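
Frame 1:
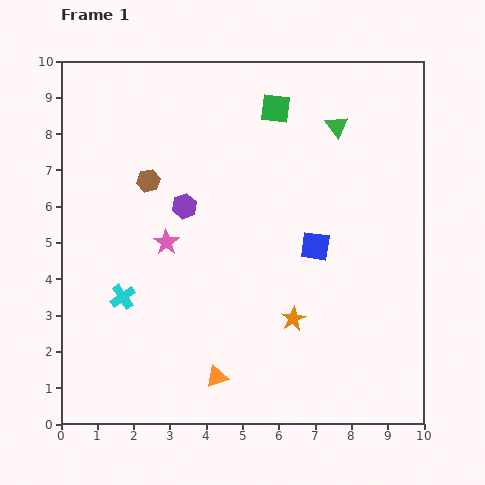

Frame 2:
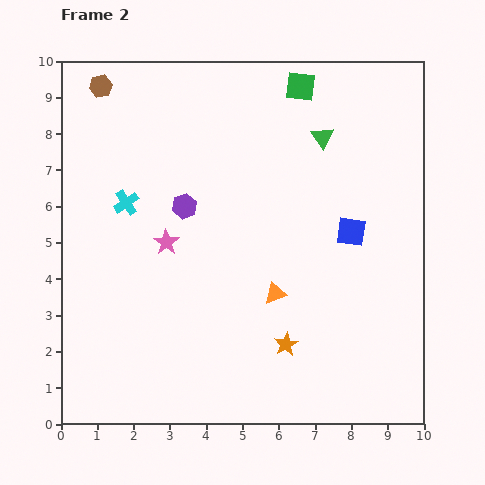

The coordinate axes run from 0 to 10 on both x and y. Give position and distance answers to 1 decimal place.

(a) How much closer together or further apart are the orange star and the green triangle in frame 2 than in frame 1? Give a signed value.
+0.4

Distance in frame 1: 5.4. Distance in frame 2: 5.8.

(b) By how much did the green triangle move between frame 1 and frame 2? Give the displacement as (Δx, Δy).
(-0.4, -0.3)

The green triangle was at (7.6, 8.2) in frame 1 and (7.2, 7.9) in frame 2.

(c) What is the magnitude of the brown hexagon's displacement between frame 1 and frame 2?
2.9

The brown hexagon moved from (2.4, 6.7) to (1.1, 9.3), a distance of √(1.3² + 2.6²) ≈ 2.9.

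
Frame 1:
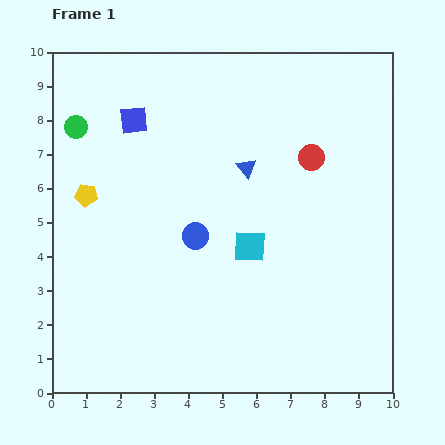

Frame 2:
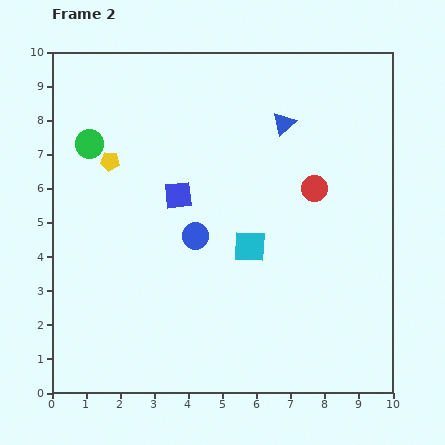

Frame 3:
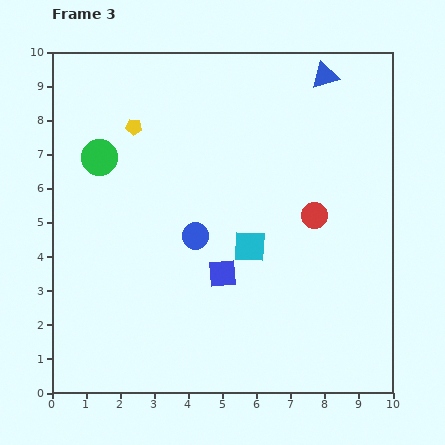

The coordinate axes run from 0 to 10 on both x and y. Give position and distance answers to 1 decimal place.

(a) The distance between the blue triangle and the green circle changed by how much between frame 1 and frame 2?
+0.6

Distance in frame 1: 5.1. Distance in frame 2: 5.7.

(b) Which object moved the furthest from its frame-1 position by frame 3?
the blue square

(moved 5.2; next 3.5)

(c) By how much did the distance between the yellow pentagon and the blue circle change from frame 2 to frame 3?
+0.4

Distance in frame 2: 3.3. Distance in frame 3: 3.7.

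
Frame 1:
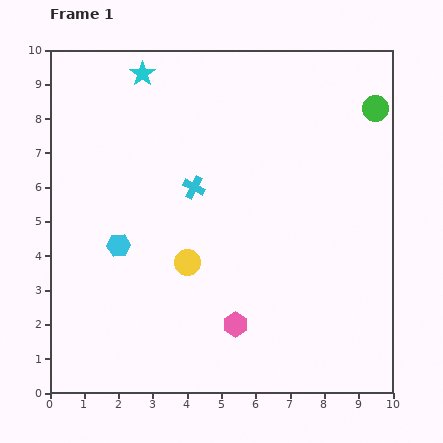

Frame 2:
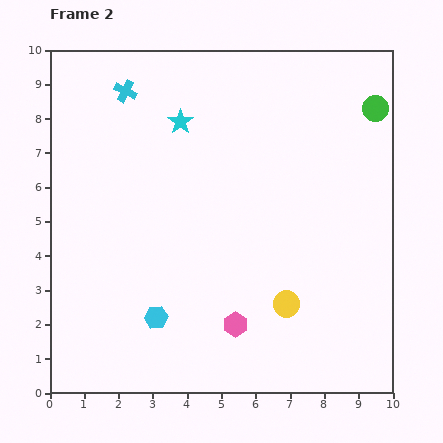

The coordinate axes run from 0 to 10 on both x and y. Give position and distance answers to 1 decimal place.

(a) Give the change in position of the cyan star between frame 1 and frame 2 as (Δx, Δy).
(1.1, -1.4)

The cyan star was at (2.7, 9.3) in frame 1 and (3.8, 7.9) in frame 2.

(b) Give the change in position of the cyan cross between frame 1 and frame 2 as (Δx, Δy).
(-2.0, 2.8)

The cyan cross was at (4.2, 6.0) in frame 1 and (2.2, 8.8) in frame 2.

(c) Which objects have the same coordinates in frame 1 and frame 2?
the pink hexagon, the green circle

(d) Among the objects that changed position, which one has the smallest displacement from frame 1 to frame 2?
the cyan star

(moved 1.8)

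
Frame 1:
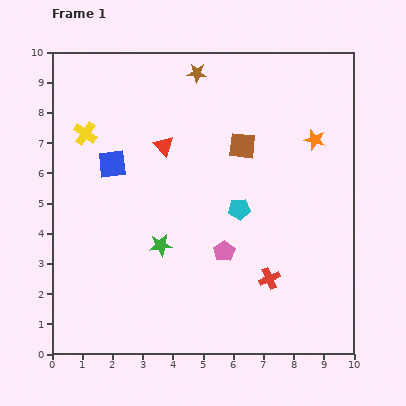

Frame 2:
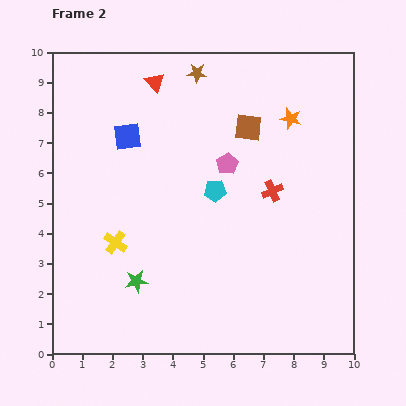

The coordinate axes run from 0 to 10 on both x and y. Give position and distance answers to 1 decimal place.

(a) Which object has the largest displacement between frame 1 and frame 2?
the yellow cross

(moved 3.7; next 2.9)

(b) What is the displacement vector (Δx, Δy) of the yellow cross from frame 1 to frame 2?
(1.0, -3.6)

The yellow cross was at (1.1, 7.3) in frame 1 and (2.1, 3.7) in frame 2.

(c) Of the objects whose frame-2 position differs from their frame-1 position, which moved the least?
the brown square

(moved 0.6)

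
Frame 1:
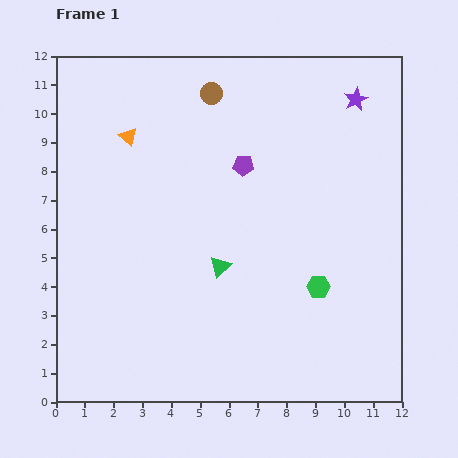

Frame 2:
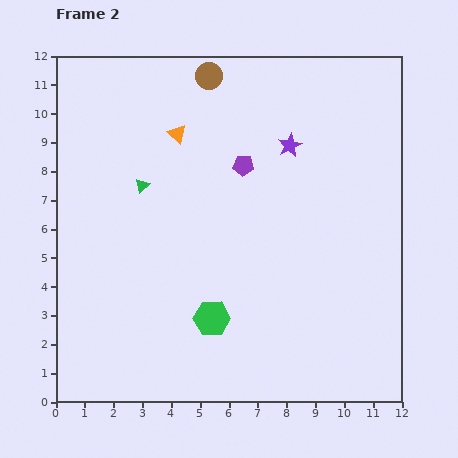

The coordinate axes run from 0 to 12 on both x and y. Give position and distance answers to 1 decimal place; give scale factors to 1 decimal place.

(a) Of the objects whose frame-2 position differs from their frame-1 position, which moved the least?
the brown circle

(moved 0.6)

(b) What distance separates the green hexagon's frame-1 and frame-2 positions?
3.9

The green hexagon moved from (9.1, 4.0) to (5.4, 2.9), a distance of √(3.7² + 1.1²) ≈ 3.9.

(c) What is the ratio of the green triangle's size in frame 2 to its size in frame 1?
0.7×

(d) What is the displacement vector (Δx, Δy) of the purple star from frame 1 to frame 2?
(-2.3, -1.6)

The purple star was at (10.4, 10.5) in frame 1 and (8.1, 8.9) in frame 2.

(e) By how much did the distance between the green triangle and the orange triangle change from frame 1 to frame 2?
-3.3

Distance in frame 1: 5.5. Distance in frame 2: 2.2.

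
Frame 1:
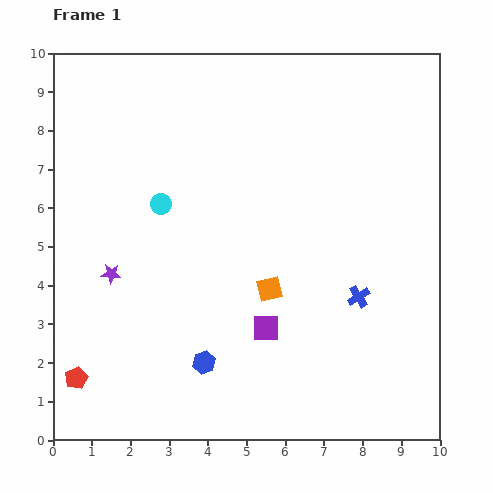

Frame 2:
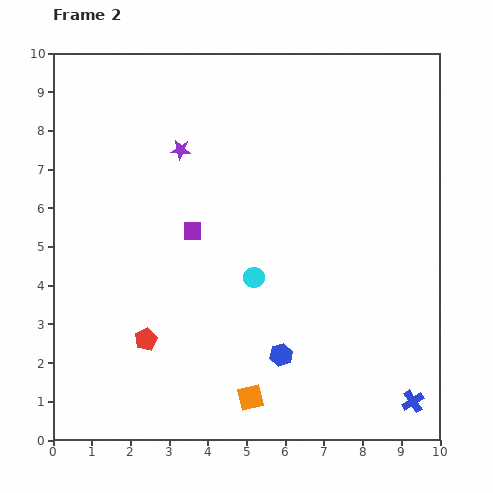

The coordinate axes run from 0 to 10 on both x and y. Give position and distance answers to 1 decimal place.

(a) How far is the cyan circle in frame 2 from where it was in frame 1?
3.1

The cyan circle moved from (2.8, 6.1) to (5.2, 4.2), a distance of √(2.4² + 1.9²) ≈ 3.1.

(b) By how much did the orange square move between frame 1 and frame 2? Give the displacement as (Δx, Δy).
(-0.5, -2.8)

The orange square was at (5.6, 3.9) in frame 1 and (5.1, 1.1) in frame 2.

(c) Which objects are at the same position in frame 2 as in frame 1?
none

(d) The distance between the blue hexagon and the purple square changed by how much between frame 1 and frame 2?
+2.1

Distance in frame 1: 1.8. Distance in frame 2: 3.9.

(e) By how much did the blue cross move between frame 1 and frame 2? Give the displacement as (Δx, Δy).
(1.4, -2.7)

The blue cross was at (7.9, 3.7) in frame 1 and (9.3, 1.0) in frame 2.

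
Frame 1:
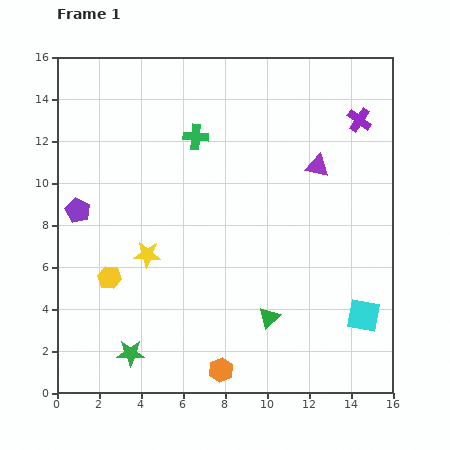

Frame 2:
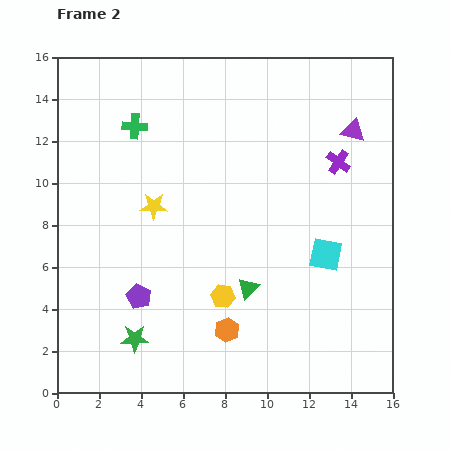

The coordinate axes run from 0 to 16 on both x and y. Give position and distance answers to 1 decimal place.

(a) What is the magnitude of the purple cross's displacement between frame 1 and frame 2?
2.2

The purple cross moved from (14.4, 13.0) to (13.4, 11.0), a distance of √(1.0² + 2.0²) ≈ 2.2.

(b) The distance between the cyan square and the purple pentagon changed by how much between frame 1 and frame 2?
-5.4

Distance in frame 1: 14.5. Distance in frame 2: 9.1.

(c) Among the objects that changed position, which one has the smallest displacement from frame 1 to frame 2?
the green star

(moved 0.7)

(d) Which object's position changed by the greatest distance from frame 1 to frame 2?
the yellow hexagon

(moved 5.5; next 5.0)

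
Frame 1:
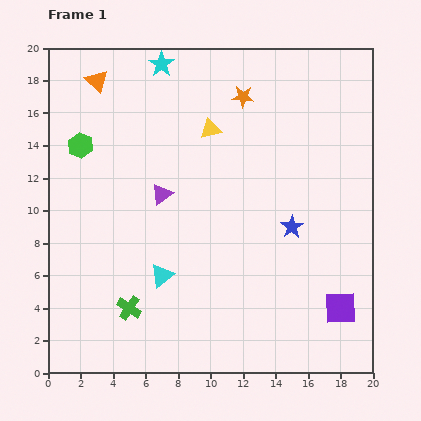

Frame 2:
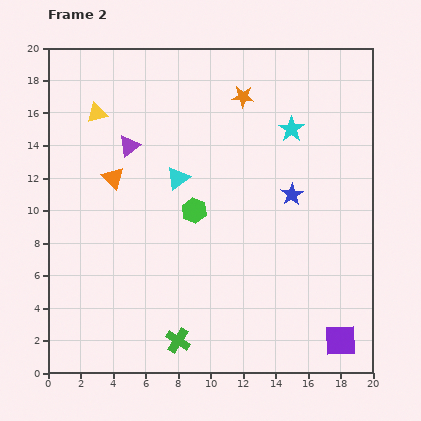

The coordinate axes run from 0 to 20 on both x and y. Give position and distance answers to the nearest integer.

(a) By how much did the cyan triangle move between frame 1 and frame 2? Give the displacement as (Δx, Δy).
(1, 6)

The cyan triangle was at (7, 6) in frame 1 and (8, 12) in frame 2.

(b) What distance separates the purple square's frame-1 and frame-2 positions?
2

The purple square moved from (18, 4) to (18, 2), a distance of √(0² + 2²) ≈ 2.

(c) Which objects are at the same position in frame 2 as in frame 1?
the orange star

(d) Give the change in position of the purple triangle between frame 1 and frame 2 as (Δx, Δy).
(-2, 3)

The purple triangle was at (7, 11) in frame 1 and (5, 14) in frame 2.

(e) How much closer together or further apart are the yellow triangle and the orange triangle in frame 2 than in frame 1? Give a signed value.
-4

Distance in frame 1: 8. Distance in frame 2: 4.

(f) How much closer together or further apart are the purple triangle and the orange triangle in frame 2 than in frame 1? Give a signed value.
-6

Distance in frame 1: 8. Distance in frame 2: 2.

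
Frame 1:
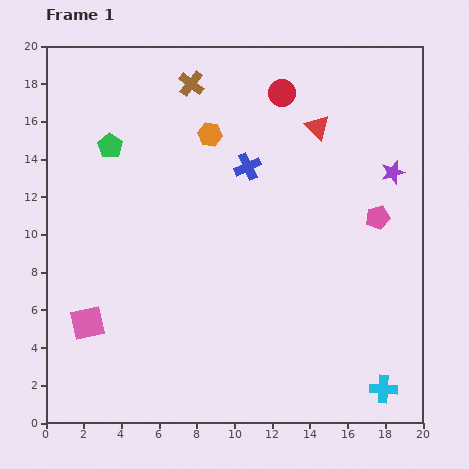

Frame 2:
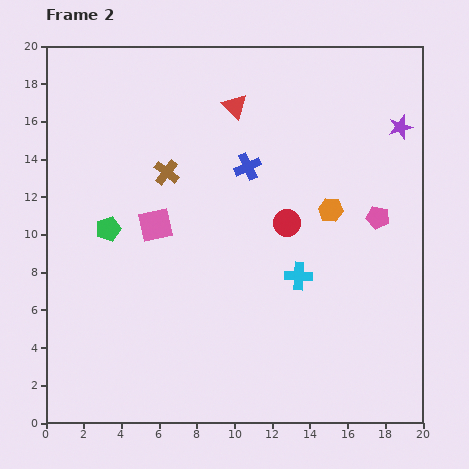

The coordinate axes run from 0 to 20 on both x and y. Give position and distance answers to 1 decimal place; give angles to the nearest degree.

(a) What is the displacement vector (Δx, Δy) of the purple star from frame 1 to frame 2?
(0.4, 2.4)

The purple star was at (18.4, 13.3) in frame 1 and (18.8, 15.7) in frame 2.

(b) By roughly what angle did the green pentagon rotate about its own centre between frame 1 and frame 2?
19° clockwise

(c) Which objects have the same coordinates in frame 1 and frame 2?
the blue cross, the pink pentagon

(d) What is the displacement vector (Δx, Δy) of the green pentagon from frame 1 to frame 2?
(-0.1, -4.4)

The green pentagon was at (3.4, 14.7) in frame 1 and (3.3, 10.3) in frame 2.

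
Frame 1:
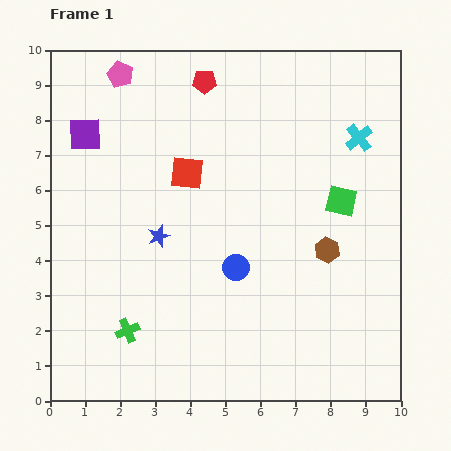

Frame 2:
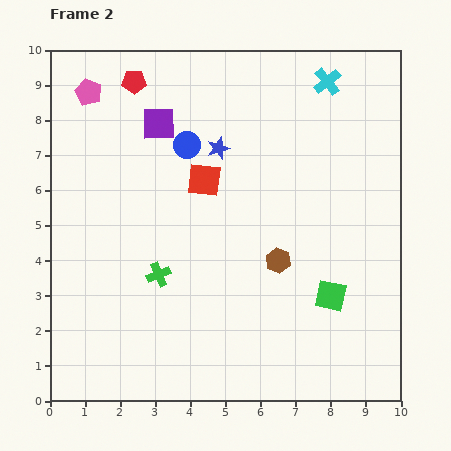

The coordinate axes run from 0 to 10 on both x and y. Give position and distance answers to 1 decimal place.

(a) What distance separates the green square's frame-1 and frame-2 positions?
2.7

The green square moved from (8.3, 5.7) to (8.0, 3.0), a distance of √(0.3² + 2.7²) ≈ 2.7.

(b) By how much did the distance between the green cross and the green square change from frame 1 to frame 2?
-2.2

Distance in frame 1: 7.1. Distance in frame 2: 4.9.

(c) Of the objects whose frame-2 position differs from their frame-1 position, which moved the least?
the red square

(moved 0.5)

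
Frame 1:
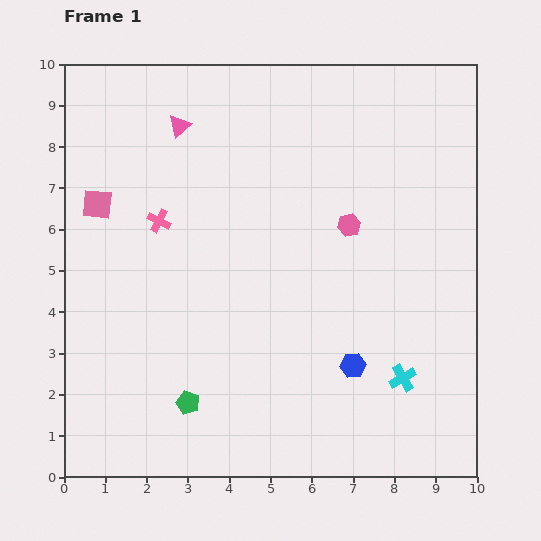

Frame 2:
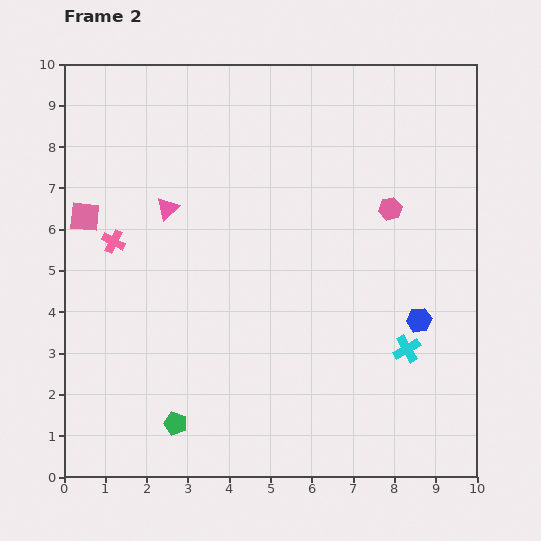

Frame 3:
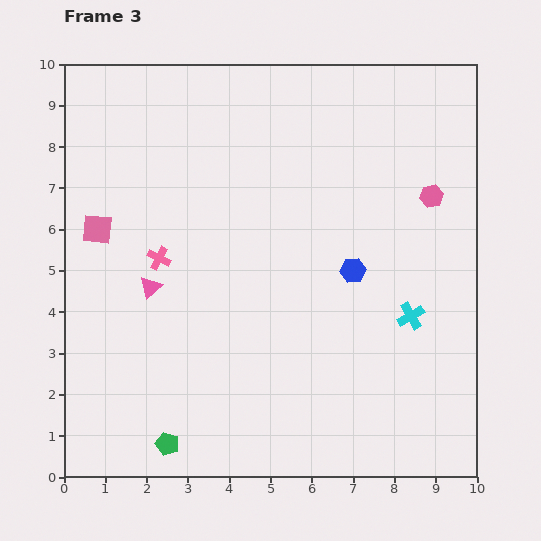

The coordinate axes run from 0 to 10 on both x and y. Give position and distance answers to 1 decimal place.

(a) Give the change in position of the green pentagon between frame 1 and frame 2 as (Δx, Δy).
(-0.3, -0.5)

The green pentagon was at (3.0, 1.8) in frame 1 and (2.7, 1.3) in frame 2.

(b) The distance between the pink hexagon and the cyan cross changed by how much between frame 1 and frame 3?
-1.0

Distance in frame 1: 3.9. Distance in frame 3: 2.9.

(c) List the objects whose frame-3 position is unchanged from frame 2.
none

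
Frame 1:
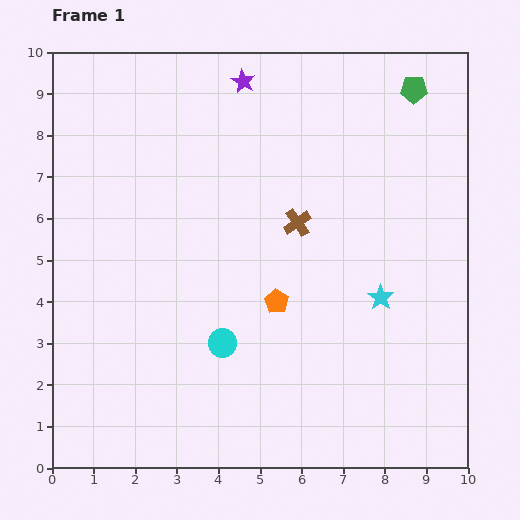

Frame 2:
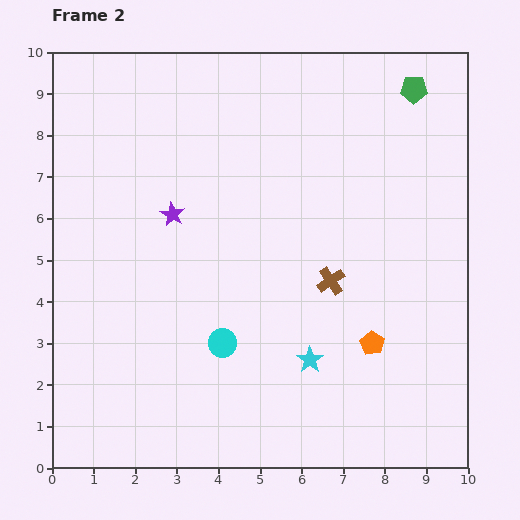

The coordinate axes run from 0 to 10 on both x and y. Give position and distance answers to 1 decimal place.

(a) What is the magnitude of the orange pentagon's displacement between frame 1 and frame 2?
2.5

The orange pentagon moved from (5.4, 4.0) to (7.7, 3.0), a distance of √(2.3² + 1.0²) ≈ 2.5.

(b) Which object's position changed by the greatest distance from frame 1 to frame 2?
the purple star

(moved 3.6; next 2.5)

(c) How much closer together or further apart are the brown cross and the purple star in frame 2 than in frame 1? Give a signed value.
+0.5

Distance in frame 1: 3.6. Distance in frame 2: 4.1.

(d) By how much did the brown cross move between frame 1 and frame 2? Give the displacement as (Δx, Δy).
(0.8, -1.4)

The brown cross was at (5.9, 5.9) in frame 1 and (6.7, 4.5) in frame 2.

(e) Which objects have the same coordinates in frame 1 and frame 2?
the cyan circle, the green pentagon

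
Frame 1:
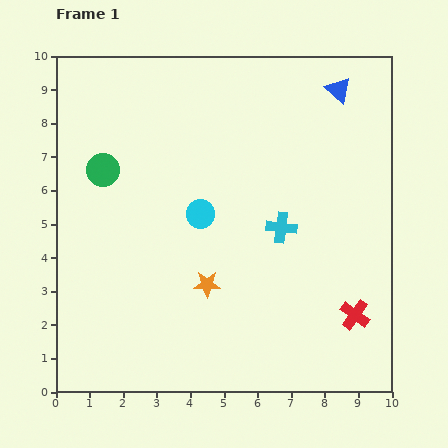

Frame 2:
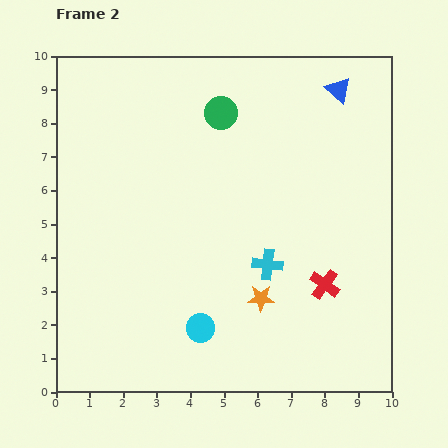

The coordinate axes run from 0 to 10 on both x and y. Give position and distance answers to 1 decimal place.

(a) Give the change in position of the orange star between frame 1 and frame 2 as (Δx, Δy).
(1.6, -0.4)

The orange star was at (4.5, 3.2) in frame 1 and (6.1, 2.8) in frame 2.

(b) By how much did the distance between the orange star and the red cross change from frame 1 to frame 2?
-2.6

Distance in frame 1: 4.5. Distance in frame 2: 1.9.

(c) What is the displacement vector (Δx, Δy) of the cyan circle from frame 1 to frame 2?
(0.0, -3.4)

The cyan circle was at (4.3, 5.3) in frame 1 and (4.3, 1.9) in frame 2.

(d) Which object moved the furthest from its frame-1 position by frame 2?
the green circle

(moved 3.9; next 3.4)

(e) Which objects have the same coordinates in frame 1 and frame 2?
the blue triangle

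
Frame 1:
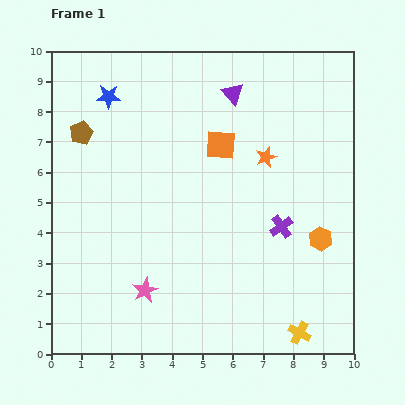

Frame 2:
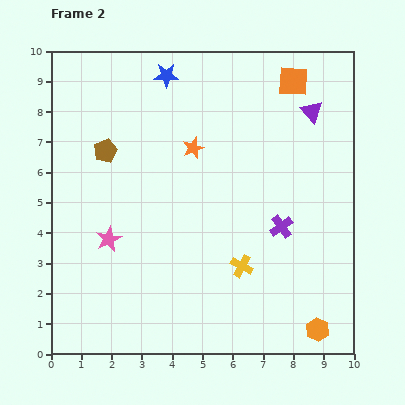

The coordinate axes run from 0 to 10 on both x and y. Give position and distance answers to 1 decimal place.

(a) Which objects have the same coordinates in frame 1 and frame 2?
the purple cross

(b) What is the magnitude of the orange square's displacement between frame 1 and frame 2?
3.2

The orange square moved from (5.6, 6.9) to (8.0, 9.0), a distance of √(2.4² + 2.1²) ≈ 3.2.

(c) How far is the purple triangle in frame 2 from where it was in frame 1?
2.7

The purple triangle moved from (6.0, 8.6) to (8.6, 8.0), a distance of √(2.6² + 0.6²) ≈ 2.7.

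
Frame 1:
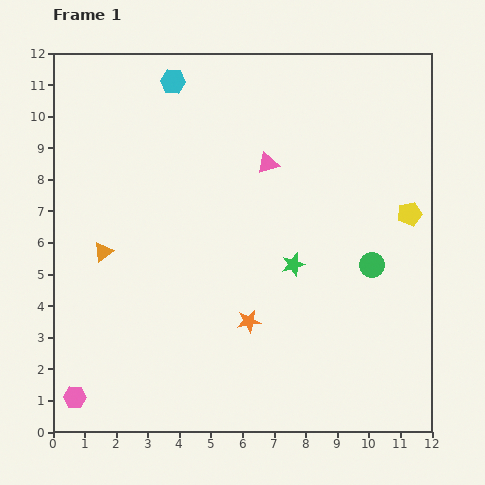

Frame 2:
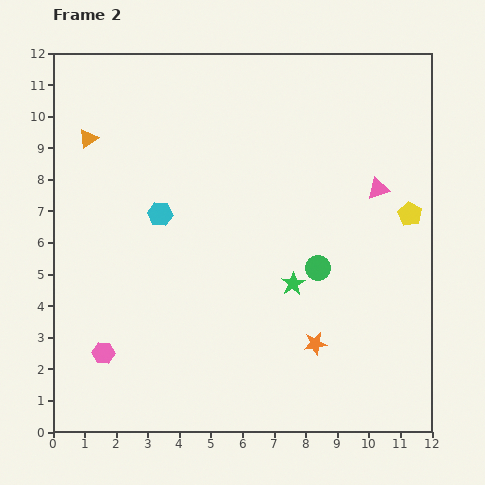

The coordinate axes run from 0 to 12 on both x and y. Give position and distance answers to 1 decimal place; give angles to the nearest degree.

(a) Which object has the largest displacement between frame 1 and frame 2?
the cyan hexagon

(moved 4.2; next 3.6)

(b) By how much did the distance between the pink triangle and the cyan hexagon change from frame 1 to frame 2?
+2.9

Distance in frame 1: 4.0. Distance in frame 2: 6.9.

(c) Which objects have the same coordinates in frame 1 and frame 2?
the yellow pentagon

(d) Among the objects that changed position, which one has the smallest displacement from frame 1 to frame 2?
the green star

(moved 0.6)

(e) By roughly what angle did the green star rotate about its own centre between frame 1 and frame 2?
15° counter-clockwise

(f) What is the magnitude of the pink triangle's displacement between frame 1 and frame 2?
3.6

The pink triangle moved from (6.8, 8.5) to (10.3, 7.7), a distance of √(3.5² + 0.8²) ≈ 3.6.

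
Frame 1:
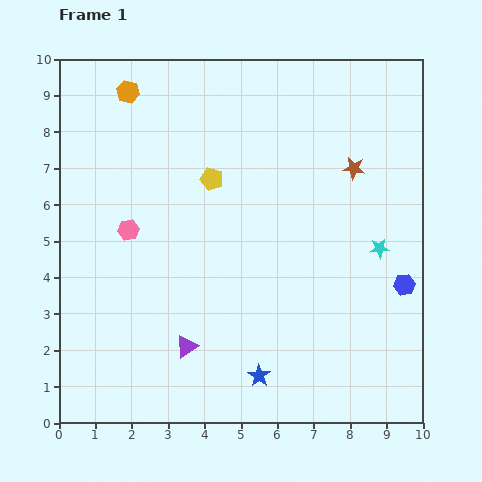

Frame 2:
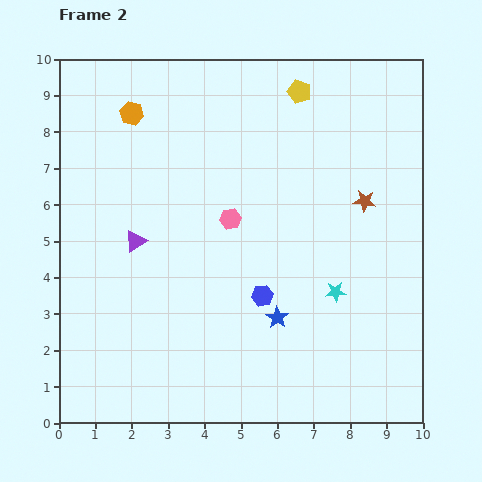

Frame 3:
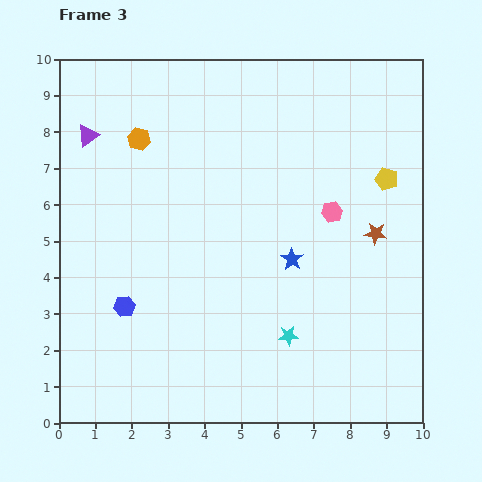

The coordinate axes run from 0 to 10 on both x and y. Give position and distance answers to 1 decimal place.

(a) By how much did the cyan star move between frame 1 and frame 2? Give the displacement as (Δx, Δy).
(-1.2, -1.2)

The cyan star was at (8.8, 4.8) in frame 1 and (7.6, 3.6) in frame 2.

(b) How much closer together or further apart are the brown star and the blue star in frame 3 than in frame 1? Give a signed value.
-3.9

Distance in frame 1: 6.3. Distance in frame 3: 2.4.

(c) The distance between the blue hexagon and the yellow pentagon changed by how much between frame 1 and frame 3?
+2.0

Distance in frame 1: 6.0. Distance in frame 3: 8.0.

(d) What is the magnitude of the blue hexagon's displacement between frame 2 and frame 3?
3.8

The blue hexagon moved from (5.6, 3.5) to (1.8, 3.2), a distance of √(3.8² + 0.3²) ≈ 3.8.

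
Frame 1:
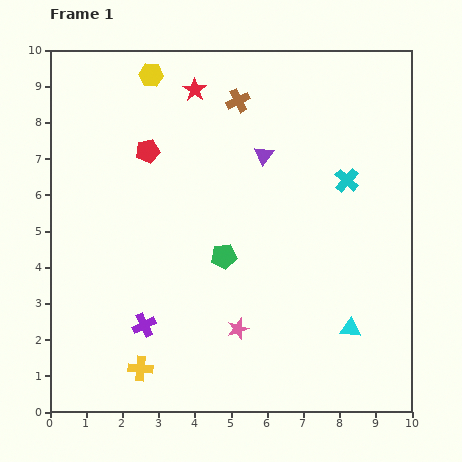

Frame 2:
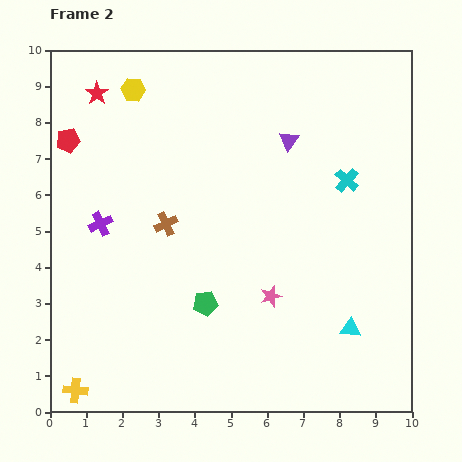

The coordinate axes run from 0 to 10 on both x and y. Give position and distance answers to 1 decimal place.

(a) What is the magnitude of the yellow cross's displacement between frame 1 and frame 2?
1.9

The yellow cross moved from (2.5, 1.2) to (0.7, 0.6), a distance of √(1.8² + 0.6²) ≈ 1.9.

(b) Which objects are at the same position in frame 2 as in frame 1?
the cyan triangle, the cyan cross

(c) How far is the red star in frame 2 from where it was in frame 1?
2.7

The red star moved from (4.0, 8.9) to (1.3, 8.8), a distance of √(2.7² + 0.1²) ≈ 2.7.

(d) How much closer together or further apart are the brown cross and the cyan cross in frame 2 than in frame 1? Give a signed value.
+1.4

Distance in frame 1: 3.7. Distance in frame 2: 5.1.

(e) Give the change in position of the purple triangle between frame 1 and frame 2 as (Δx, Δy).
(0.7, 0.4)

The purple triangle was at (5.9, 7.1) in frame 1 and (6.6, 7.5) in frame 2.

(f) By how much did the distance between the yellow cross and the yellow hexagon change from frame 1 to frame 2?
+0.4

Distance in frame 1: 8.1. Distance in frame 2: 8.5.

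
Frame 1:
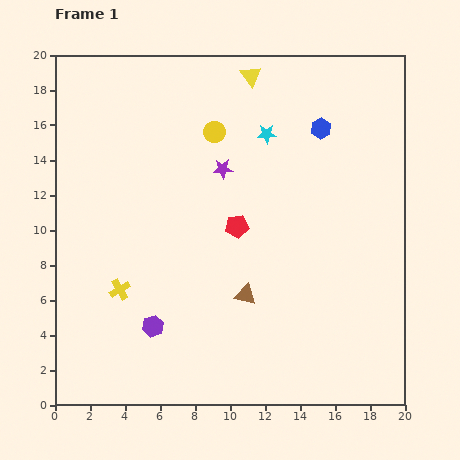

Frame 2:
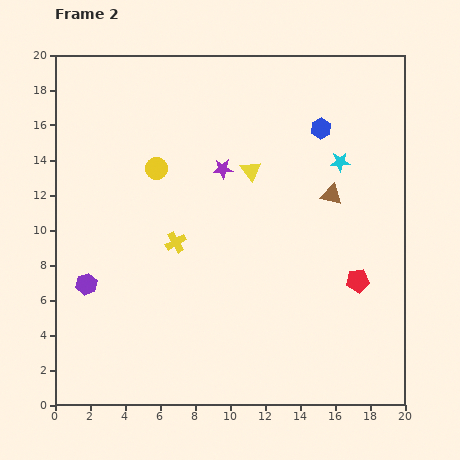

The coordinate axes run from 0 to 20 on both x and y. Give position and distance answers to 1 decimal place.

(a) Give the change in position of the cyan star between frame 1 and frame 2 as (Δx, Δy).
(4.2, -1.6)

The cyan star was at (12.1, 15.5) in frame 1 and (16.3, 13.9) in frame 2.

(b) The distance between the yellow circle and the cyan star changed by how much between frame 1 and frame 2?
+7.5

Distance in frame 1: 3.0. Distance in frame 2: 10.5.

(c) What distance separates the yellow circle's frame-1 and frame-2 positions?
3.9

The yellow circle moved from (9.1, 15.6) to (5.8, 13.5), a distance of √(3.3² + 2.1²) ≈ 3.9.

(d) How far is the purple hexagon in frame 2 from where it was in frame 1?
4.5

The purple hexagon moved from (5.6, 4.5) to (1.8, 6.9), a distance of √(3.8² + 2.4²) ≈ 4.5.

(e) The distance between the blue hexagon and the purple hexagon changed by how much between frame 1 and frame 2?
+1.3

Distance in frame 1: 14.8. Distance in frame 2: 16.1.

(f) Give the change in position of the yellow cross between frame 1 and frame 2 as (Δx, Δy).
(3.2, 2.7)

The yellow cross was at (3.7, 6.6) in frame 1 and (6.9, 9.3) in frame 2.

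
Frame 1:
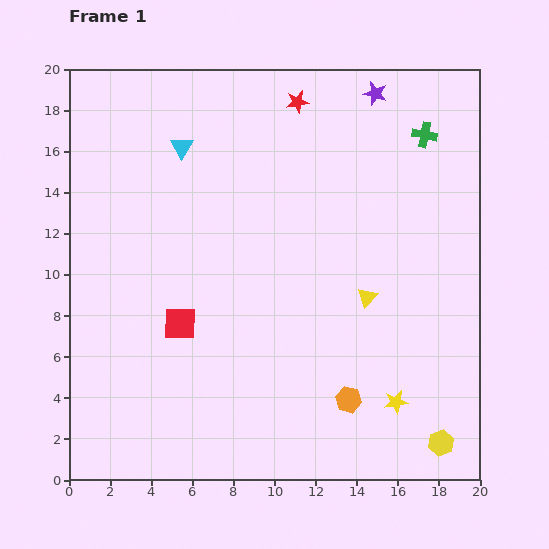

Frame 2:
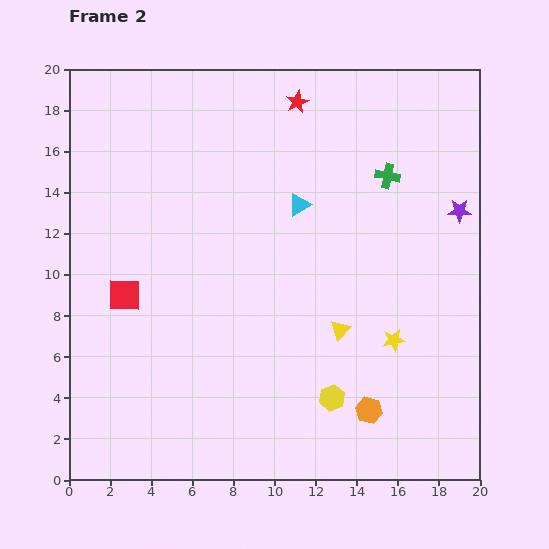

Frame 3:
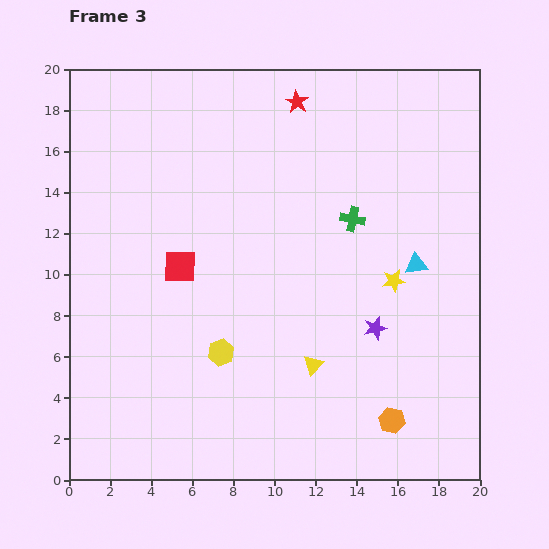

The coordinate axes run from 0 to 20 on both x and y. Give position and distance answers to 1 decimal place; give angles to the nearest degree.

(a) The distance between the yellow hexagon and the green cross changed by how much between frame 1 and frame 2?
-3.9

Distance in frame 1: 15.0. Distance in frame 2: 11.1.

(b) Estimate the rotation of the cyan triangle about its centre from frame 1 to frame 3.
51° clockwise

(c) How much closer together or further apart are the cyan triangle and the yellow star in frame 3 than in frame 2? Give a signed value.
-6.6

Distance in frame 2: 8.0. Distance in frame 3: 1.4.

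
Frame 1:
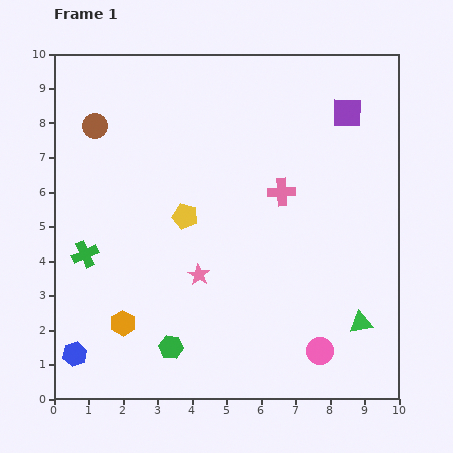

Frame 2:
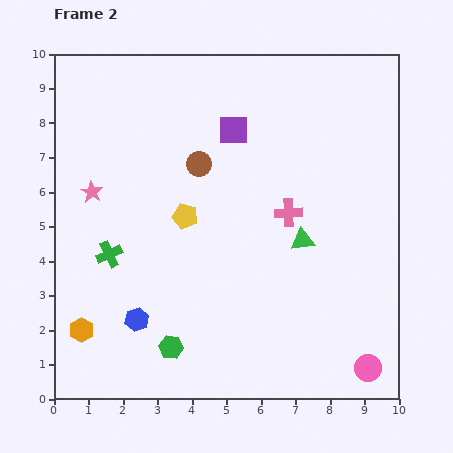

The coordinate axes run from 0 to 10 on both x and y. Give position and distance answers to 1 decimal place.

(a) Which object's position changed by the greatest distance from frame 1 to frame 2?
the pink star

(moved 3.9; next 3.3)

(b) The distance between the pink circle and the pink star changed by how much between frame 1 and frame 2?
+5.4

Distance in frame 1: 4.1. Distance in frame 2: 9.5.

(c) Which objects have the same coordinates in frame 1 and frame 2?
the yellow pentagon, the green hexagon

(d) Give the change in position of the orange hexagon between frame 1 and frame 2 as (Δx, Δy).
(-1.2, -0.2)

The orange hexagon was at (2.0, 2.2) in frame 1 and (0.8, 2.0) in frame 2.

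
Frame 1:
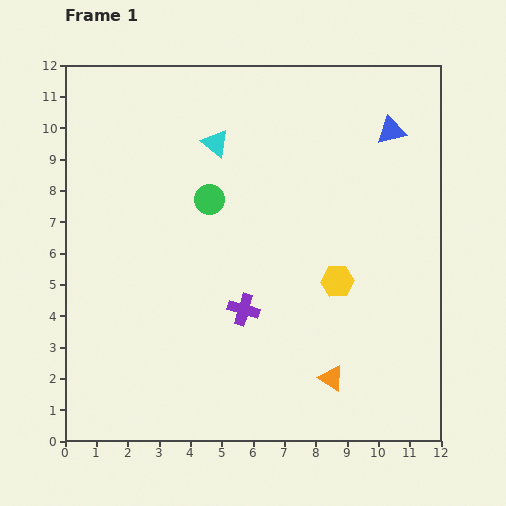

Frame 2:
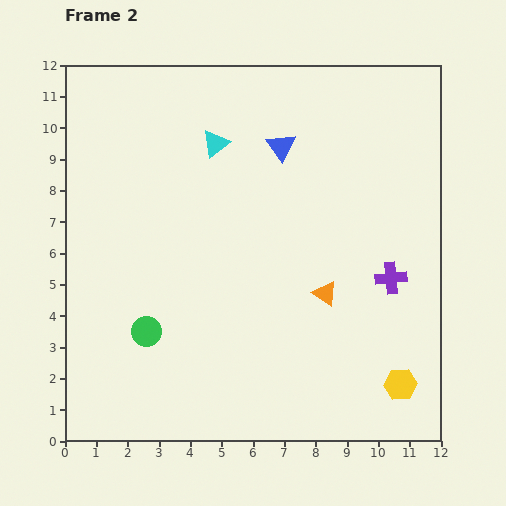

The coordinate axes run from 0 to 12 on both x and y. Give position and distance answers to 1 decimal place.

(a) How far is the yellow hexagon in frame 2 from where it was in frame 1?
3.9

The yellow hexagon moved from (8.7, 5.1) to (10.7, 1.8), a distance of √(2.0² + 3.3²) ≈ 3.9.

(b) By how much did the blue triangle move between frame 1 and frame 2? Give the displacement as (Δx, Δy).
(-3.5, -0.5)

The blue triangle was at (10.4, 9.9) in frame 1 and (6.9, 9.4) in frame 2.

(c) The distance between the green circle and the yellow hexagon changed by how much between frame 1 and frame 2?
+3.4

Distance in frame 1: 4.9. Distance in frame 2: 8.3.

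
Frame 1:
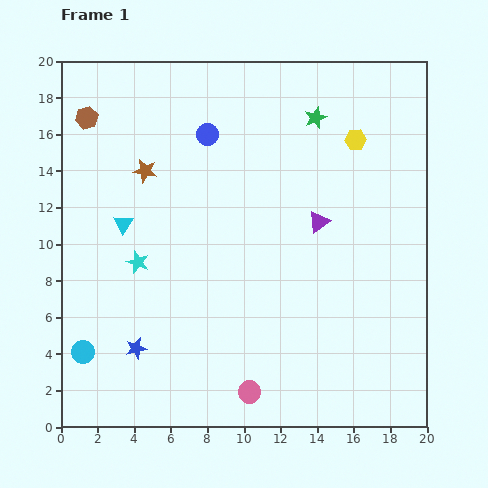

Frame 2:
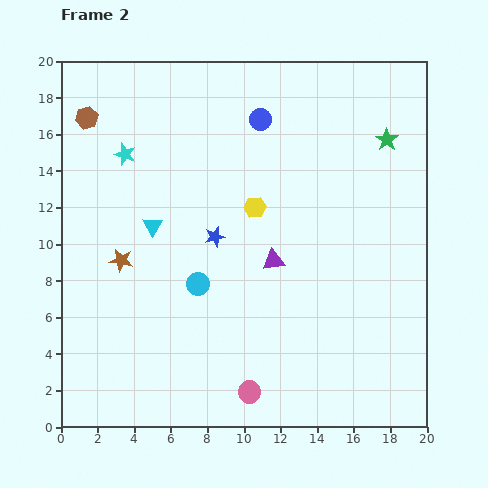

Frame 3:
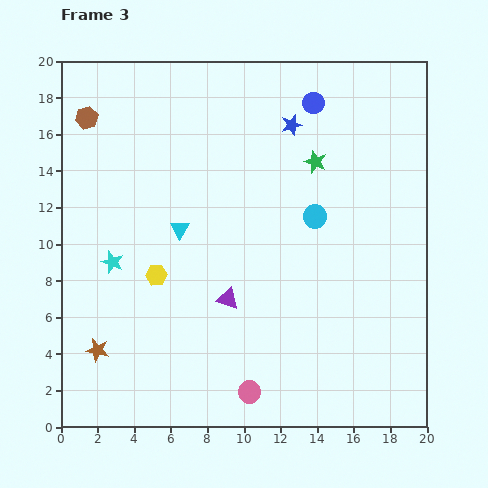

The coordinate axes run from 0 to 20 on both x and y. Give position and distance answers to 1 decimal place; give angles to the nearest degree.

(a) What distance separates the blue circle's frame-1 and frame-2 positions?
3.0

The blue circle moved from (8.0, 16.0) to (10.9, 16.8), a distance of √(2.9² + 0.8²) ≈ 3.0.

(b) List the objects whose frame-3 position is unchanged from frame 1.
the brown hexagon, the pink circle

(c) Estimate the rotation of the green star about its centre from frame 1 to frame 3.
30° counter-clockwise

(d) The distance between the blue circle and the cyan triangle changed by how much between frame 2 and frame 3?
+1.7

Distance in frame 2: 8.3. Distance in frame 3: 10.0.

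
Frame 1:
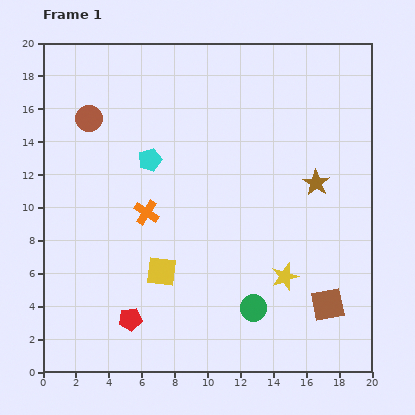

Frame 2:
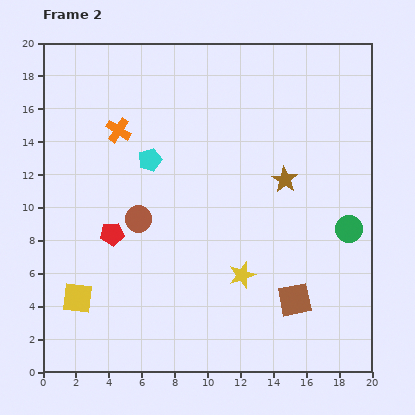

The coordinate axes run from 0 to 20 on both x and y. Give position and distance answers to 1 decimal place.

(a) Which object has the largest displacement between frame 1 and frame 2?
the green circle

(moved 7.5; next 6.8)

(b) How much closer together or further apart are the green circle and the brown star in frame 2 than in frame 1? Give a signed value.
-3.6

Distance in frame 1: 8.5. Distance in frame 2: 4.9.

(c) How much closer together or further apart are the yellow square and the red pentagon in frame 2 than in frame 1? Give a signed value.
+0.9

Distance in frame 1: 3.5. Distance in frame 2: 4.4.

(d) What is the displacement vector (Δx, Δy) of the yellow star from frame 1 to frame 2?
(-2.6, 0.1)

The yellow star was at (14.7, 5.8) in frame 1 and (12.1, 5.9) in frame 2.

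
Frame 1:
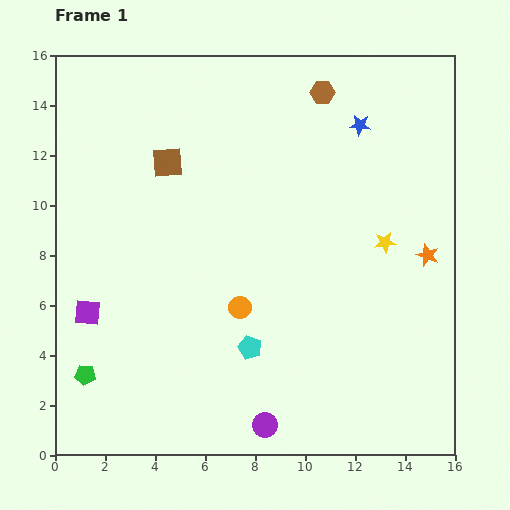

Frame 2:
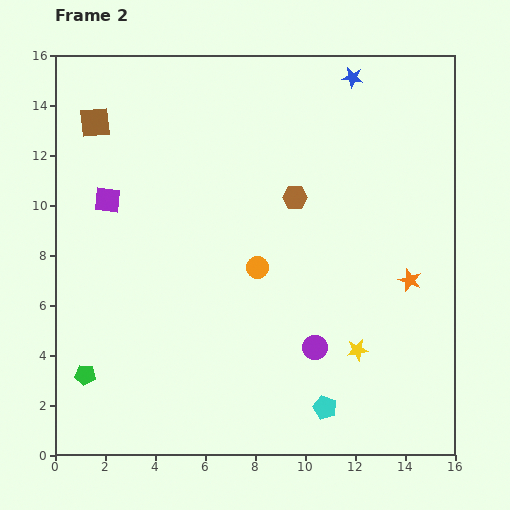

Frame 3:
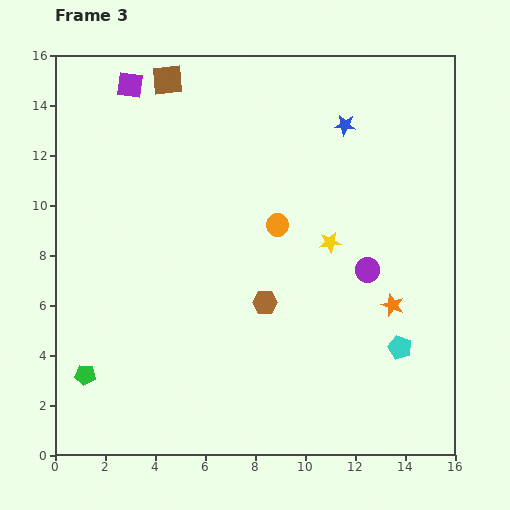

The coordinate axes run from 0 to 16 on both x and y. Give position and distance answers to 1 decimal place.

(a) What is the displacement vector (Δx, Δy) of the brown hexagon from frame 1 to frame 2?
(-1.1, -4.2)

The brown hexagon was at (10.7, 14.5) in frame 1 and (9.6, 10.3) in frame 2.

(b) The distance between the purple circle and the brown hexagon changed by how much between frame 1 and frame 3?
-9.2

Distance in frame 1: 13.5. Distance in frame 3: 4.3.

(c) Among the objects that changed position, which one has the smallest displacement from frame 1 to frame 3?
the blue star

(moved 0.6)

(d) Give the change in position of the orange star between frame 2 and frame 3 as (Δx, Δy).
(-0.7, -1.0)

The orange star was at (14.2, 7.0) in frame 2 and (13.5, 6.0) in frame 3.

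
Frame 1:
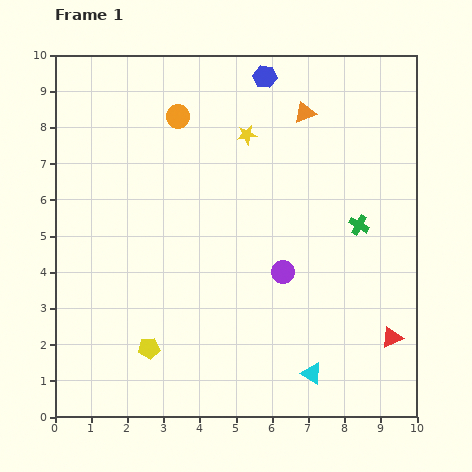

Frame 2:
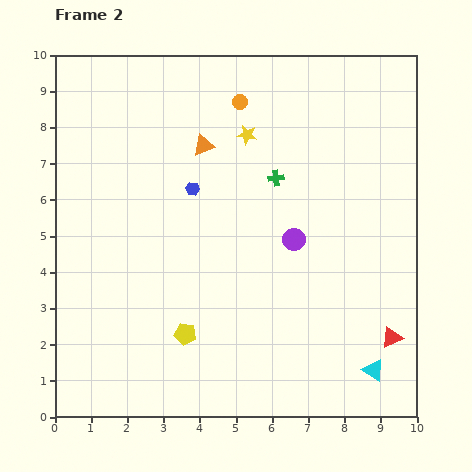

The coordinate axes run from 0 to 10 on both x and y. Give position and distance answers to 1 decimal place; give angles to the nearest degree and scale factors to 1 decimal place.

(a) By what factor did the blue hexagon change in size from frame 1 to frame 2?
0.6×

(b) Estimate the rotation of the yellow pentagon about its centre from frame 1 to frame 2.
15° clockwise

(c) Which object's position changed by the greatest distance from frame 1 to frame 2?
the blue hexagon

(moved 3.7; next 2.9)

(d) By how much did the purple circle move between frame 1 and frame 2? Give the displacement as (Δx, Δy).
(0.3, 0.9)

The purple circle was at (6.3, 4.0) in frame 1 and (6.6, 4.9) in frame 2.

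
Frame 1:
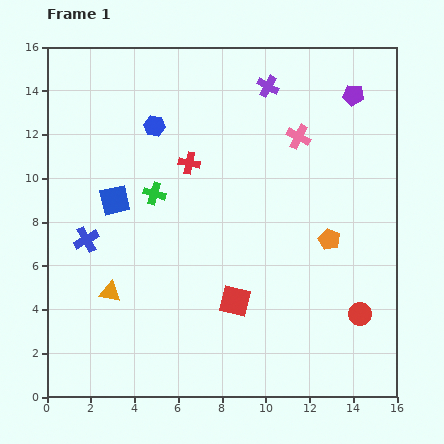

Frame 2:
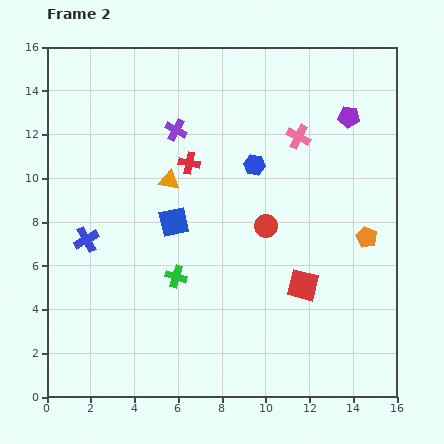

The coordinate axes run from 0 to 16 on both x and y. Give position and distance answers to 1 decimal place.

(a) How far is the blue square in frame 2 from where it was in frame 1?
2.9

The blue square moved from (3.1, 9.0) to (5.8, 8.0), a distance of √(2.7² + 1.0²) ≈ 2.9.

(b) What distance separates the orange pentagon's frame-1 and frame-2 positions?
1.7

The orange pentagon moved from (12.9, 7.2) to (14.6, 7.3), a distance of √(1.7² + 0.1²) ≈ 1.7.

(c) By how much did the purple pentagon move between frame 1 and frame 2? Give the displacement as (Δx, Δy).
(-0.2, -1.0)

The purple pentagon was at (14.0, 13.8) in frame 1 and (13.8, 12.8) in frame 2.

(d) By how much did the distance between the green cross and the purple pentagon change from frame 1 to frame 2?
+0.6

Distance in frame 1: 10.2. Distance in frame 2: 10.8.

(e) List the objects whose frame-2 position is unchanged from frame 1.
the pink cross, the blue cross, the red cross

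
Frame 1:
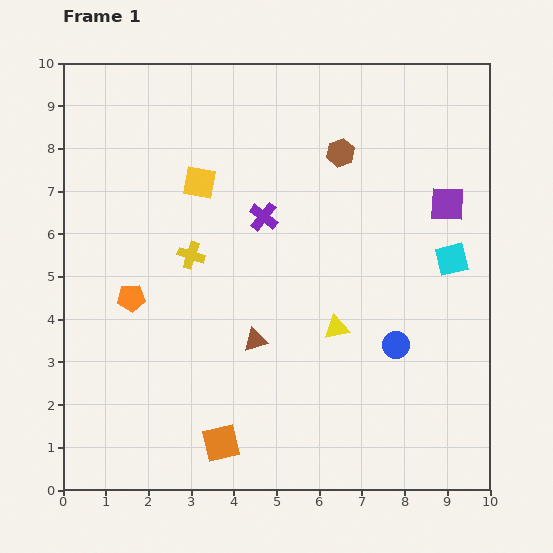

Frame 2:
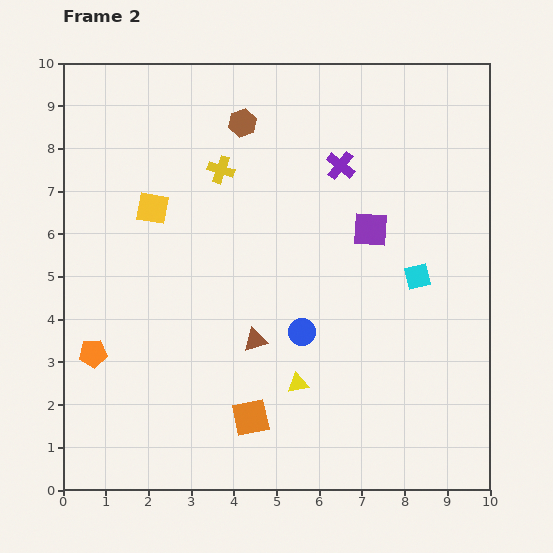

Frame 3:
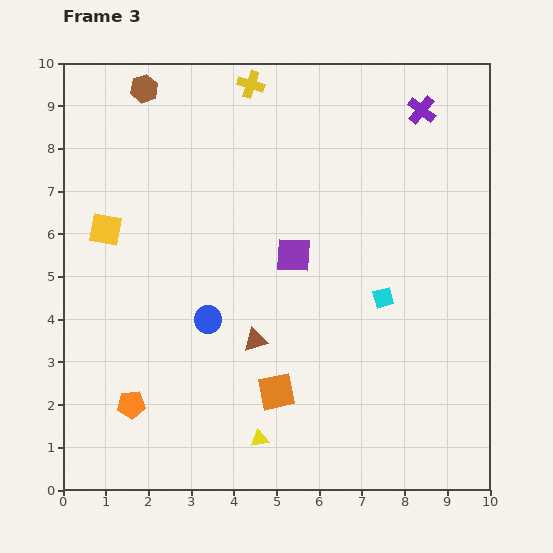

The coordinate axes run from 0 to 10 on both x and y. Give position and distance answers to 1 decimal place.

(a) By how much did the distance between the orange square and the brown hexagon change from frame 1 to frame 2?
-0.5

Distance in frame 1: 7.4. Distance in frame 2: 6.9.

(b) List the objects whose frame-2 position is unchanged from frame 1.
the brown triangle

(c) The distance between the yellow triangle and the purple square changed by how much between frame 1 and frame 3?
+0.5

Distance in frame 1: 3.9. Distance in frame 3: 4.4.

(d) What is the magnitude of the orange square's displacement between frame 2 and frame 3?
0.8

The orange square moved from (4.4, 1.7) to (5.0, 2.3), a distance of √(0.6² + 0.6²) ≈ 0.8.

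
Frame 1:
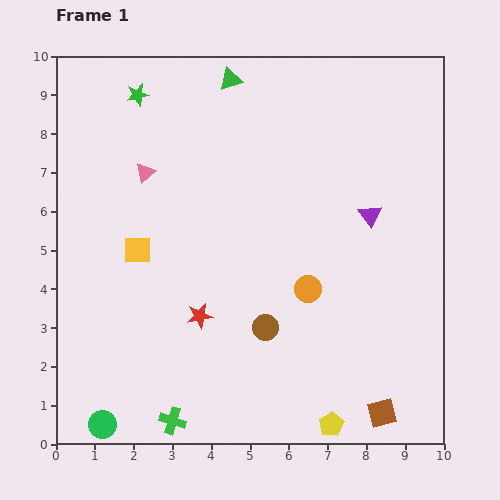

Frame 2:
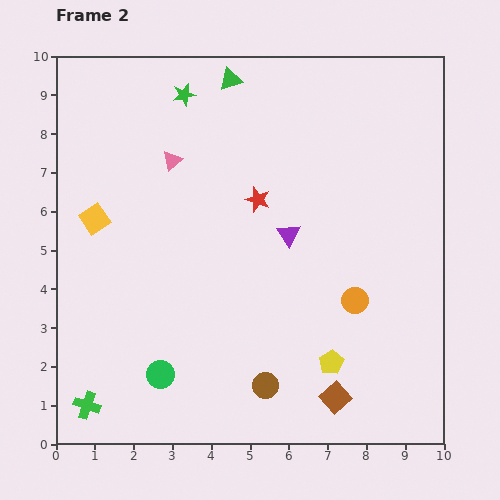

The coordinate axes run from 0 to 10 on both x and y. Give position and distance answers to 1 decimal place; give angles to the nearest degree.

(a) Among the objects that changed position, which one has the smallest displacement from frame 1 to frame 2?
the pink triangle

(moved 0.8)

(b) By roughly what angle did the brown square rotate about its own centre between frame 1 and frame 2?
27° counter-clockwise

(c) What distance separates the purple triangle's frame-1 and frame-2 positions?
2.2

The purple triangle moved from (8.1, 5.9) to (6.0, 5.4), a distance of √(2.1² + 0.5²) ≈ 2.2.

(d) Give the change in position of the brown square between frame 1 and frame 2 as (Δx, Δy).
(-1.2, 0.4)

The brown square was at (8.4, 0.8) in frame 1 and (7.2, 1.2) in frame 2.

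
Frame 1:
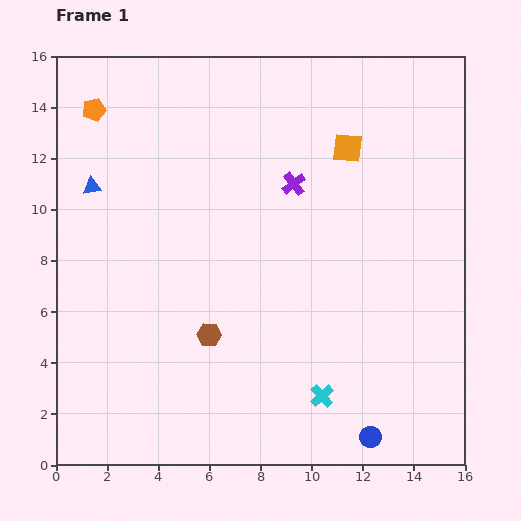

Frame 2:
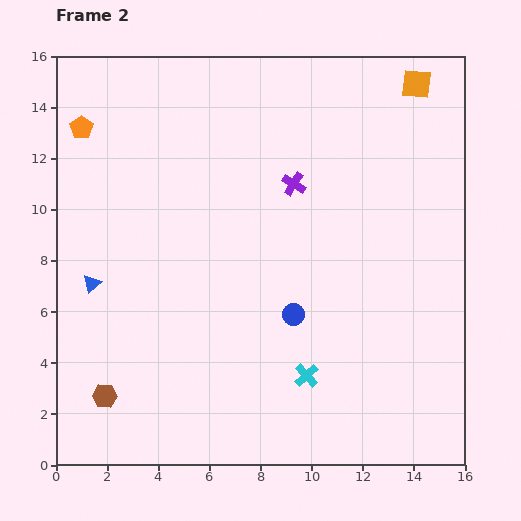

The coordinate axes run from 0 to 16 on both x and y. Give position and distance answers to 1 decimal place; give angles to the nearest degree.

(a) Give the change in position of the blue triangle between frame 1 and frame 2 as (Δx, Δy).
(0.0, -3.8)

The blue triangle was at (1.4, 10.9) in frame 1 and (1.4, 7.1) in frame 2.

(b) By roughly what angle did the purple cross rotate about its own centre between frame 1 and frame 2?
22° counter-clockwise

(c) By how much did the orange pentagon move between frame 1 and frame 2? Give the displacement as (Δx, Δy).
(-0.5, -0.7)

The orange pentagon was at (1.5, 13.9) in frame 1 and (1.0, 13.2) in frame 2.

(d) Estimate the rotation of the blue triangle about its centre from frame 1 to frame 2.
33° counter-clockwise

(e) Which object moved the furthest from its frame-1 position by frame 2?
the blue circle

(moved 5.7; next 4.8)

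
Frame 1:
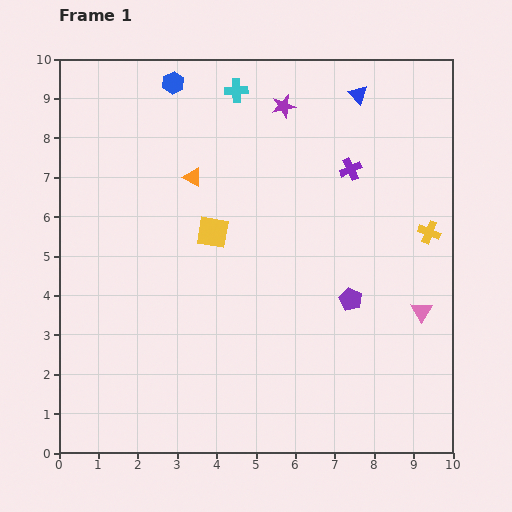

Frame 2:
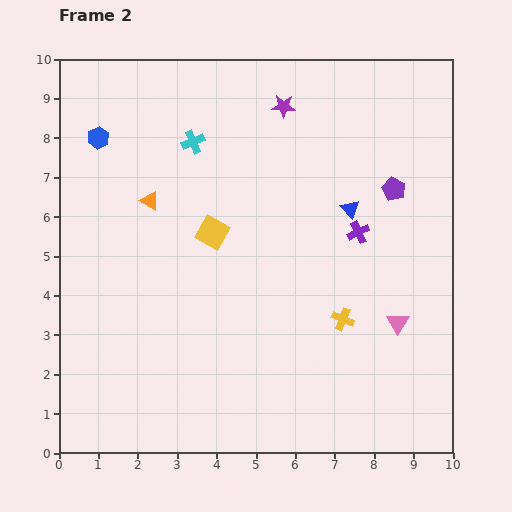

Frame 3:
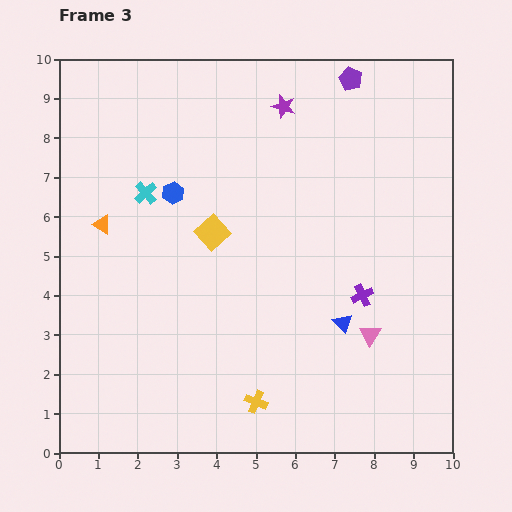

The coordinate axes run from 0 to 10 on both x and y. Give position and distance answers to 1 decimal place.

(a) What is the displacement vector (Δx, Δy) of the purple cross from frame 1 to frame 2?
(0.2, -1.6)

The purple cross was at (7.4, 7.2) in frame 1 and (7.6, 5.6) in frame 2.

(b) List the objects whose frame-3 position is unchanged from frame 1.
the yellow square, the purple star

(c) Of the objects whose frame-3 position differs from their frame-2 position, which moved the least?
the pink triangle

(moved 0.8)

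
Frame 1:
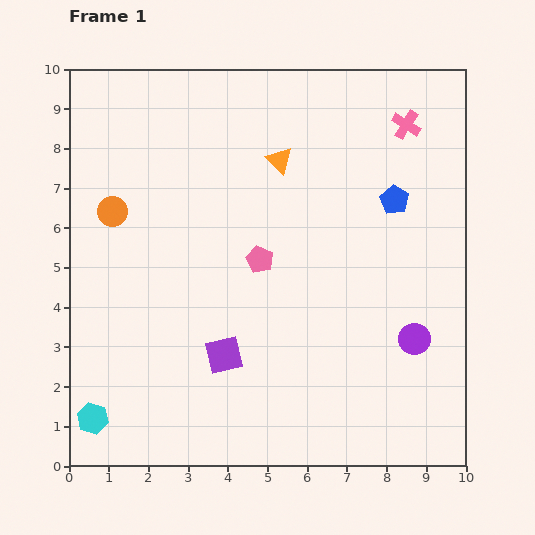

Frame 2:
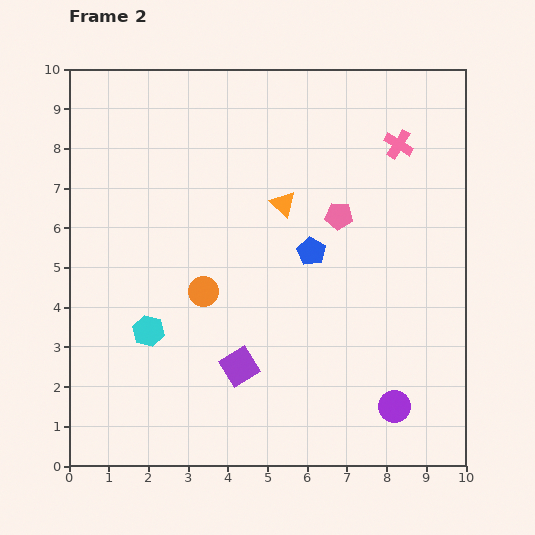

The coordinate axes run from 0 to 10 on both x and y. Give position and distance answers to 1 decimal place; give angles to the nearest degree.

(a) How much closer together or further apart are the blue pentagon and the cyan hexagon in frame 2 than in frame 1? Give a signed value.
-4.8

Distance in frame 1: 9.4. Distance in frame 2: 4.6.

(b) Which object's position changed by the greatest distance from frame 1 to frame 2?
the orange circle

(moved 3.0; next 2.6)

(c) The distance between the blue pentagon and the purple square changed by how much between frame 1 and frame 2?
-2.4

Distance in frame 1: 5.8. Distance in frame 2: 3.4.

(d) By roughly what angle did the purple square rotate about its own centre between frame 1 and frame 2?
18° counter-clockwise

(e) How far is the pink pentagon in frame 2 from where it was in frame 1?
2.3

The pink pentagon moved from (4.8, 5.2) to (6.8, 6.3), a distance of √(2.0² + 1.1²) ≈ 2.3.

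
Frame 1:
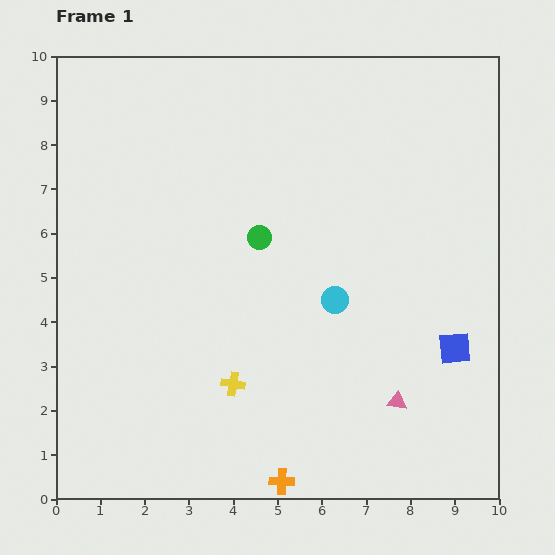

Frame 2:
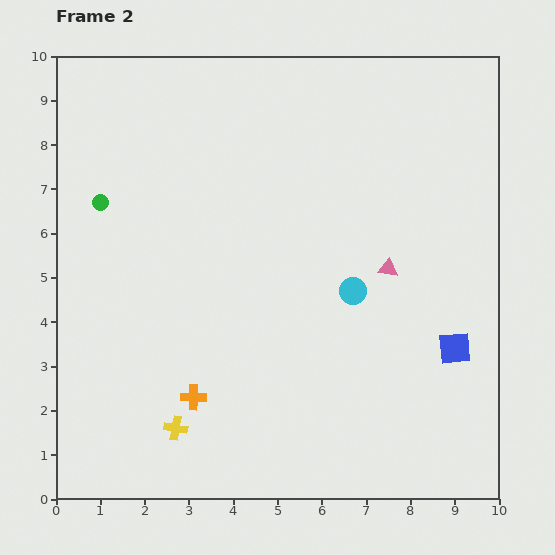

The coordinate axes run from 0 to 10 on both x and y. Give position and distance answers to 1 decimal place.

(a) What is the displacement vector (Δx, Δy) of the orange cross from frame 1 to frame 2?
(-2.0, 1.9)

The orange cross was at (5.1, 0.4) in frame 1 and (3.1, 2.3) in frame 2.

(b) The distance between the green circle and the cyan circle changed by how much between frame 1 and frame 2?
+3.8

Distance in frame 1: 2.2. Distance in frame 2: 6.0.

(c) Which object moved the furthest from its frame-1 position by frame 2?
the green circle

(moved 3.7; next 3.0)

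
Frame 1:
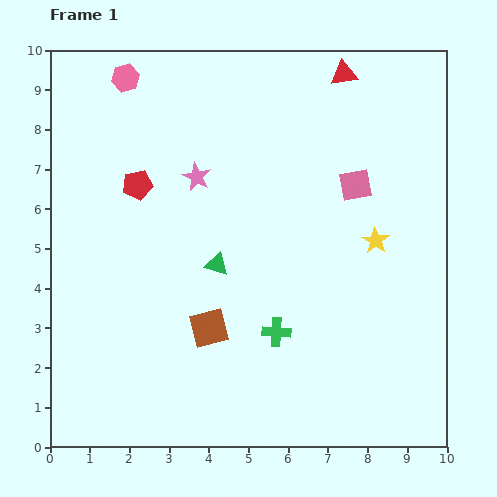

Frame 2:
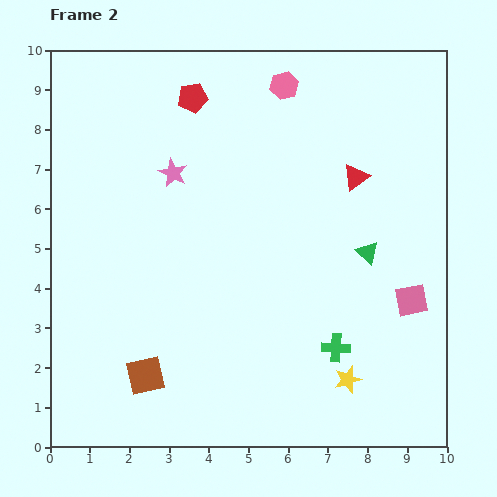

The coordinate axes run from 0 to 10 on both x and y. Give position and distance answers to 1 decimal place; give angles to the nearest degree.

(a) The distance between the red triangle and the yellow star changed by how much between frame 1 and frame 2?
+0.8

Distance in frame 1: 4.3. Distance in frame 2: 5.1.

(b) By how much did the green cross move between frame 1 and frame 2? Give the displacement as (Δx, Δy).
(1.5, -0.4)

The green cross was at (5.7, 2.9) in frame 1 and (7.2, 2.5) in frame 2.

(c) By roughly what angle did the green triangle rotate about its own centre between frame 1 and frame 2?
25° clockwise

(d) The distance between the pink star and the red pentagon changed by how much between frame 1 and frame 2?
+0.5

Distance in frame 1: 1.5. Distance in frame 2: 2.0.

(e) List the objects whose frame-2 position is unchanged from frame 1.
none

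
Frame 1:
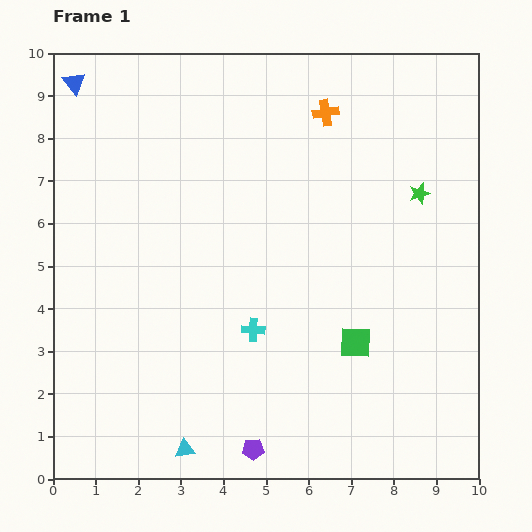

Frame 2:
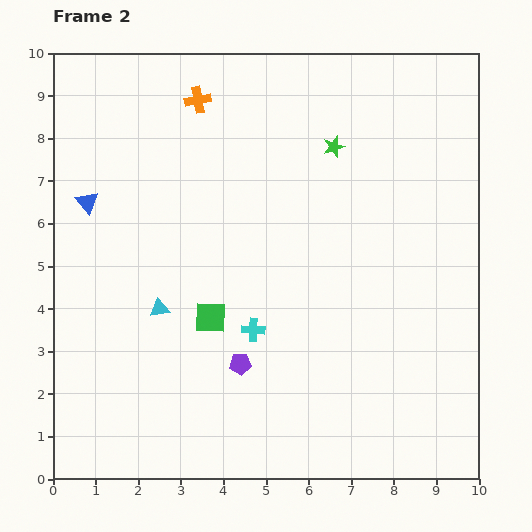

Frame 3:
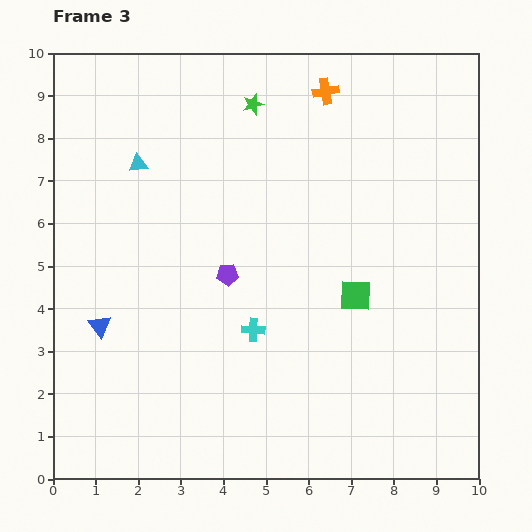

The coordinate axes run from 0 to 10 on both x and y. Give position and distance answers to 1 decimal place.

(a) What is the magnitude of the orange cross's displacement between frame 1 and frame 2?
3.0

The orange cross moved from (6.4, 8.6) to (3.4, 8.9), a distance of √(3.0² + 0.3²) ≈ 3.0.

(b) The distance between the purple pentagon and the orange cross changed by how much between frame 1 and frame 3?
-3.2

Distance in frame 1: 8.1. Distance in frame 3: 4.9.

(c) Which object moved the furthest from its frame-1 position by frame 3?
the cyan triangle

(moved 6.8; next 5.7)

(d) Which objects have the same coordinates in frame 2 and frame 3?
the cyan cross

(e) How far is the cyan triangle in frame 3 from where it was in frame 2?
3.4

The cyan triangle moved from (2.5, 4.0) to (2.0, 7.4), a distance of √(0.5² + 3.4²) ≈ 3.4.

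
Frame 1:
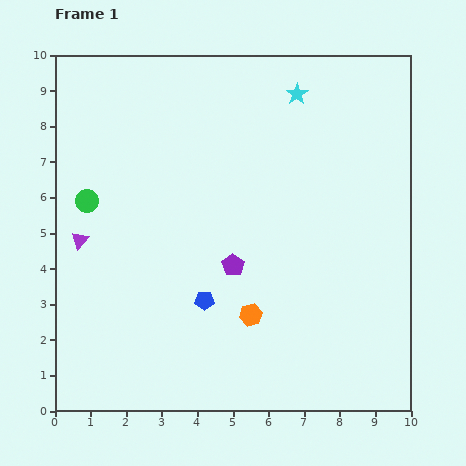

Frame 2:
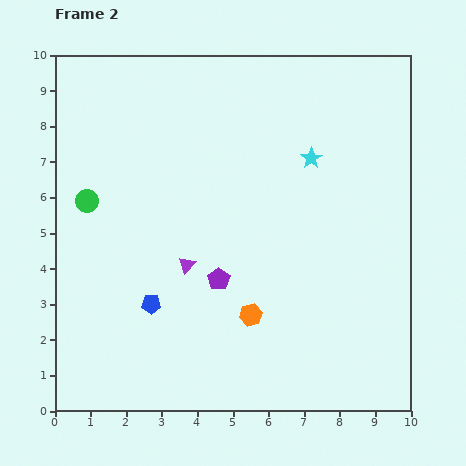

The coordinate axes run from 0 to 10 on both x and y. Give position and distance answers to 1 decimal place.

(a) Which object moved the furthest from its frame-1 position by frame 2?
the purple triangle

(moved 3.1; next 1.8)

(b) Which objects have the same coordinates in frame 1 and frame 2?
the orange hexagon, the green circle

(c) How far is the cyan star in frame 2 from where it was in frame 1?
1.8

The cyan star moved from (6.8, 8.9) to (7.2, 7.1), a distance of √(0.4² + 1.8²) ≈ 1.8.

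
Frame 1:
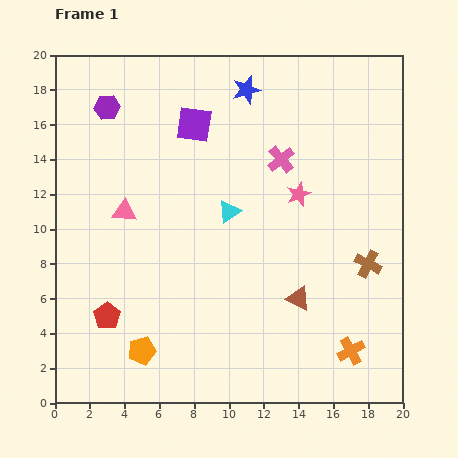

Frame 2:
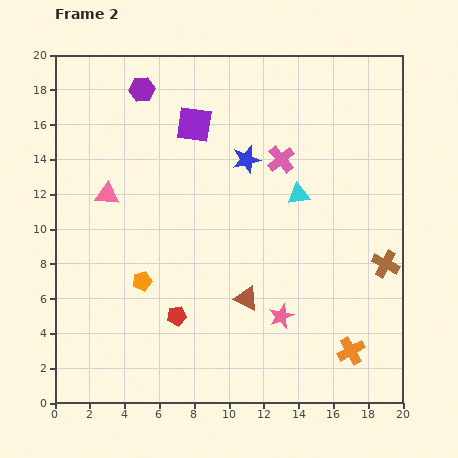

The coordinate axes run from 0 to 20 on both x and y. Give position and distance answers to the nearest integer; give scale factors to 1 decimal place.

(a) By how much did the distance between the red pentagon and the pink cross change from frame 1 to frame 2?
-2

Distance in frame 1: 13. Distance in frame 2: 11.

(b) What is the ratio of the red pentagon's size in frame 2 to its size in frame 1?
0.7×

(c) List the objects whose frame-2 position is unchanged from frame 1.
the orange cross, the purple square, the pink cross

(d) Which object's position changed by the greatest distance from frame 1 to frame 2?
the pink star

(moved 7; next 4)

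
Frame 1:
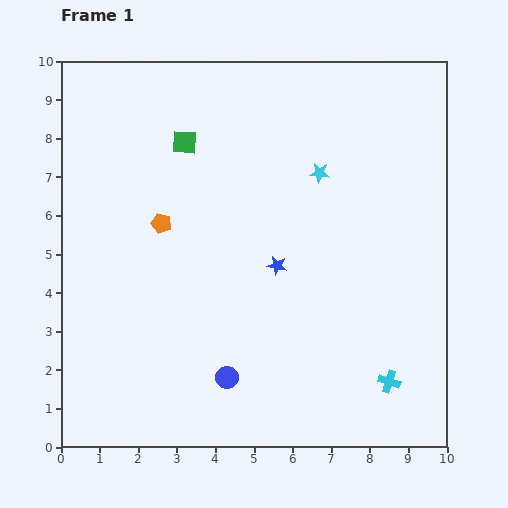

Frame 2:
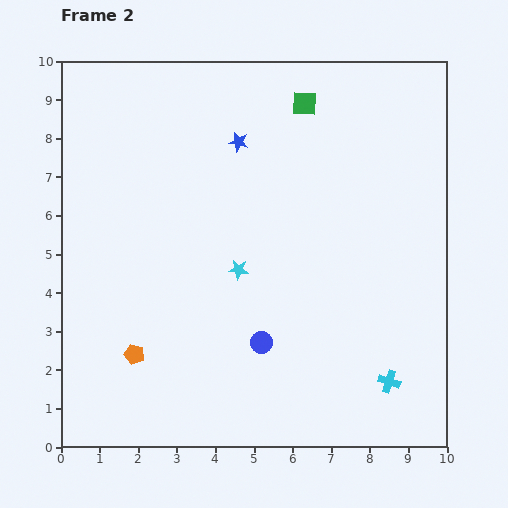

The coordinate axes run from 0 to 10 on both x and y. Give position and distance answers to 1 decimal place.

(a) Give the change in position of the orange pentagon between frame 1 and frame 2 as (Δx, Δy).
(-0.7, -3.4)

The orange pentagon was at (2.6, 5.8) in frame 1 and (1.9, 2.4) in frame 2.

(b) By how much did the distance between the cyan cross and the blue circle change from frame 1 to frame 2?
-0.8

Distance in frame 1: 4.2. Distance in frame 2: 3.4.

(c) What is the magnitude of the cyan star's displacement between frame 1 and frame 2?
3.3

The cyan star moved from (6.7, 7.1) to (4.6, 4.6), a distance of √(2.1² + 2.5²) ≈ 3.3.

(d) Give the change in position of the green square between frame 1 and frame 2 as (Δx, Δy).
(3.1, 1.0)

The green square was at (3.2, 7.9) in frame 1 and (6.3, 8.9) in frame 2.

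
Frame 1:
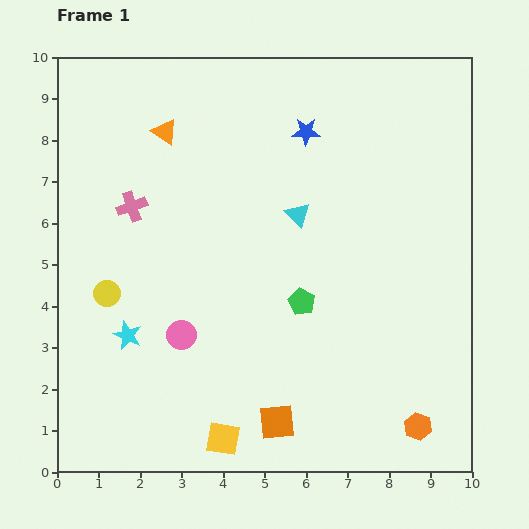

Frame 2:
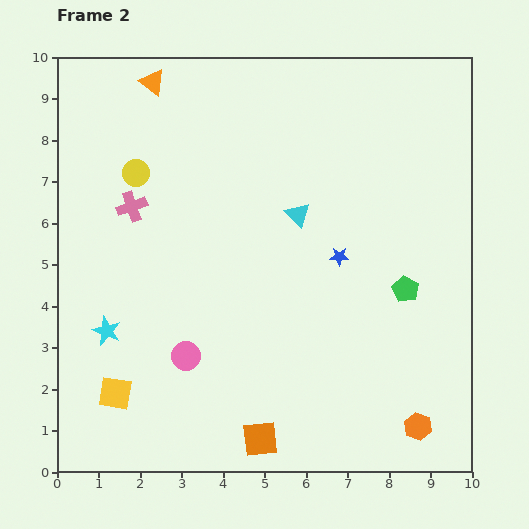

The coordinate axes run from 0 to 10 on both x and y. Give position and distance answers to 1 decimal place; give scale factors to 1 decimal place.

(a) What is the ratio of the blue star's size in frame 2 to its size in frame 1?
0.7×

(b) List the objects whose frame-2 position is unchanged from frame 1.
the cyan triangle, the orange hexagon, the pink cross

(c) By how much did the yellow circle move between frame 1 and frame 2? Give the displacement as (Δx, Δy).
(0.7, 2.9)

The yellow circle was at (1.2, 4.3) in frame 1 and (1.9, 7.2) in frame 2.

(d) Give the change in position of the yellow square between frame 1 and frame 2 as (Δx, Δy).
(-2.6, 1.1)

The yellow square was at (4.0, 0.8) in frame 1 and (1.4, 1.9) in frame 2.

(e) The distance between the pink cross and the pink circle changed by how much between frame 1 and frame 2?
+0.5

Distance in frame 1: 3.3. Distance in frame 2: 3.8.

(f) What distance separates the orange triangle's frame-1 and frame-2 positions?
1.2

The orange triangle moved from (2.6, 8.2) to (2.3, 9.4), a distance of √(0.3² + 1.2²) ≈ 1.2.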